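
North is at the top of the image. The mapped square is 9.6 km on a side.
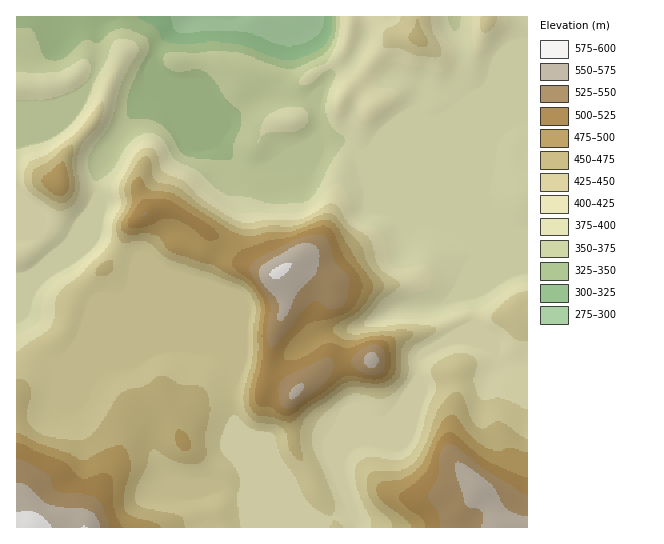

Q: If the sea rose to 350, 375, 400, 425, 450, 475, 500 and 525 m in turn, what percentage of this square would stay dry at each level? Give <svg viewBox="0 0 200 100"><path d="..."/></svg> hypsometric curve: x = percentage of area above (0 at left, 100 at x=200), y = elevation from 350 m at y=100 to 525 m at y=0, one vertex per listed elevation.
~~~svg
<svg viewBox="0 0 200 100"><path d="M186 100l-18-14-44-15-30-14-42-14-16-14-12-15-10-14"/></svg>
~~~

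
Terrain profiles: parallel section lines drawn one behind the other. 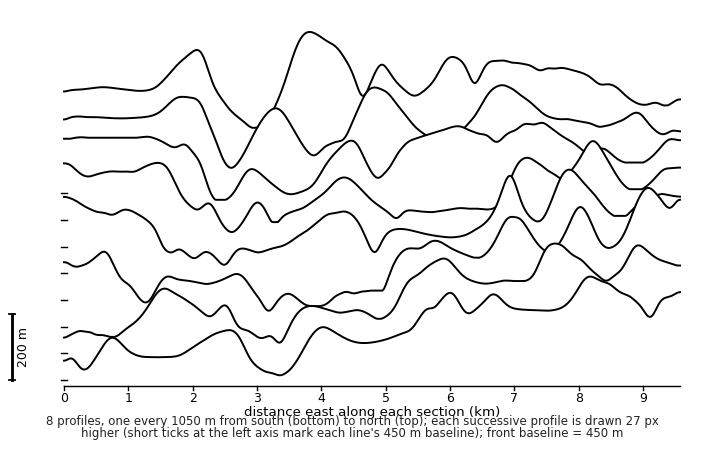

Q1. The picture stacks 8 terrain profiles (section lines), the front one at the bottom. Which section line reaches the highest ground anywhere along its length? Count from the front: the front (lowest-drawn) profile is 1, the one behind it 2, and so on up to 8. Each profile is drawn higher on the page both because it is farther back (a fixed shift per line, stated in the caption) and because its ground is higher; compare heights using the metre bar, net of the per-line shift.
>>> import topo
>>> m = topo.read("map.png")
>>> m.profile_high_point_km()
8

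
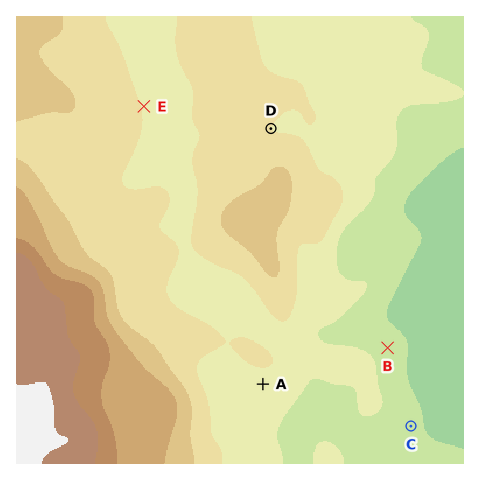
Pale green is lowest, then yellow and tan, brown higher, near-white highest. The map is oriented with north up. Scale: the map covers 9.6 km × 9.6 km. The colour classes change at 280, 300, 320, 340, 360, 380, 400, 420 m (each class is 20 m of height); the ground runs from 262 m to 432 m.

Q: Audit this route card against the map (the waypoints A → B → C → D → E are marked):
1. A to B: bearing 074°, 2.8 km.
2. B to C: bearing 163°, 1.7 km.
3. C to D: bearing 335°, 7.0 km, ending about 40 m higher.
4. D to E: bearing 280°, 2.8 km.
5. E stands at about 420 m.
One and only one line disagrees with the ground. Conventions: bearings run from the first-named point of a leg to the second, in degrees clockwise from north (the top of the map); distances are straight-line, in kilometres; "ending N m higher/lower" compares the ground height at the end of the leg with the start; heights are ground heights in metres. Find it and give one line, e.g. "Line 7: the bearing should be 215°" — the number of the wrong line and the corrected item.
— Line 5: the height should be about 320 m.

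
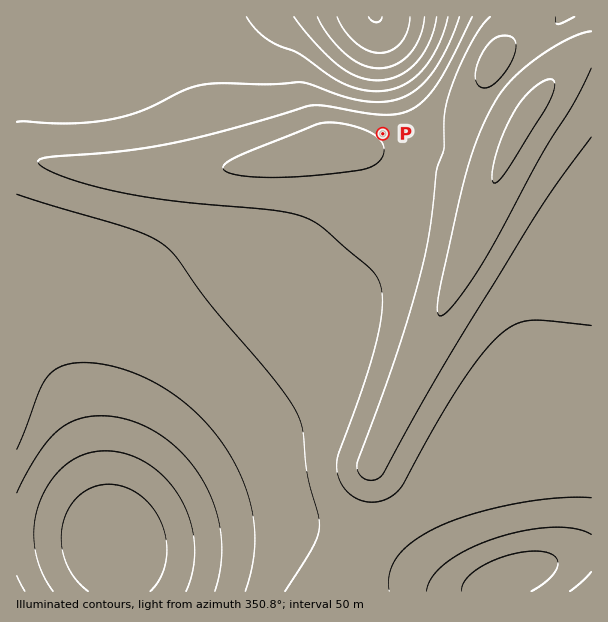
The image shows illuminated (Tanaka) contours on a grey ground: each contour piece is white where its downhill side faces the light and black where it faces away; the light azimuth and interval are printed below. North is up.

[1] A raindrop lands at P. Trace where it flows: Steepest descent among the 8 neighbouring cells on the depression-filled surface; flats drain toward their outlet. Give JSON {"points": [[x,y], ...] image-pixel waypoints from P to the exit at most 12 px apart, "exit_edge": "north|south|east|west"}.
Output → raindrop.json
{"points": [[383, 134], [384, 122], [384, 110], [384, 98], [384, 86], [384, 74], [384, 62], [384, 50], [384, 38], [381, 26], [377, 17]], "exit_edge": "north"}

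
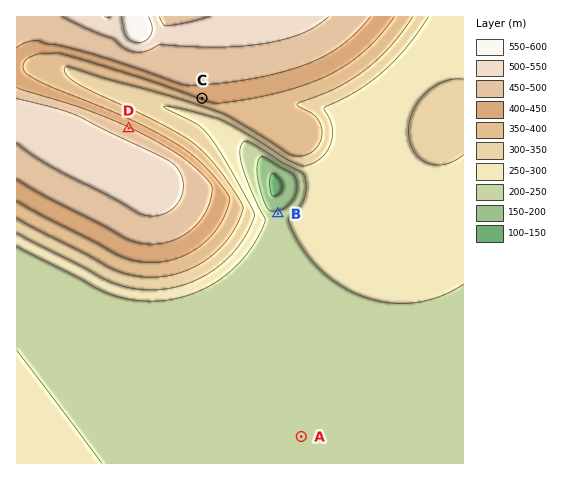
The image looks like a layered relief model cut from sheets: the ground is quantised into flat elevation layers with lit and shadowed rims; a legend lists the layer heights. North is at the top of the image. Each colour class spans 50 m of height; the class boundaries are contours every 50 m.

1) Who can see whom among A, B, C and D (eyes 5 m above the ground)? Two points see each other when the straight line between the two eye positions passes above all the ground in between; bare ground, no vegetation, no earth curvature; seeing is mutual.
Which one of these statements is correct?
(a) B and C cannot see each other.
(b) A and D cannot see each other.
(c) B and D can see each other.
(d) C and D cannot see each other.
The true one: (b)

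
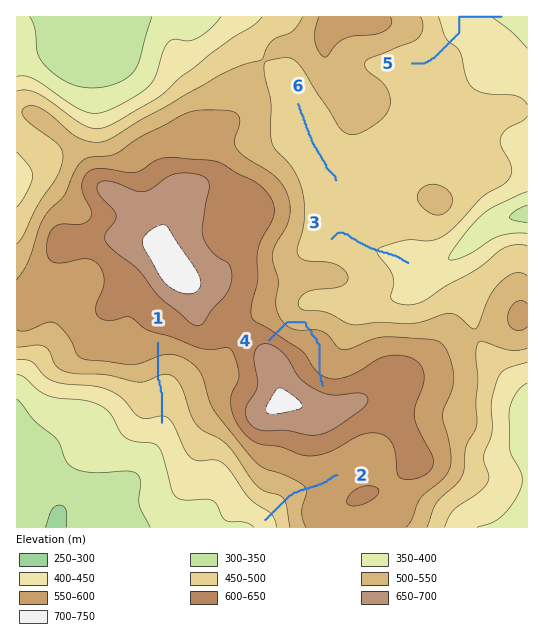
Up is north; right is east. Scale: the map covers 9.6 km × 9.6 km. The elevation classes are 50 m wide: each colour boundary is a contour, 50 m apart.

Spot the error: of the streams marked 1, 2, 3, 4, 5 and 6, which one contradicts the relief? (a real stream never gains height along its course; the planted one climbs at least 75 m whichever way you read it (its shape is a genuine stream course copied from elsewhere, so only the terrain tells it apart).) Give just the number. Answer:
4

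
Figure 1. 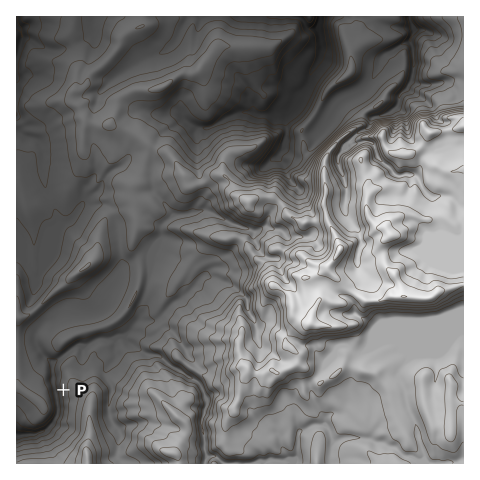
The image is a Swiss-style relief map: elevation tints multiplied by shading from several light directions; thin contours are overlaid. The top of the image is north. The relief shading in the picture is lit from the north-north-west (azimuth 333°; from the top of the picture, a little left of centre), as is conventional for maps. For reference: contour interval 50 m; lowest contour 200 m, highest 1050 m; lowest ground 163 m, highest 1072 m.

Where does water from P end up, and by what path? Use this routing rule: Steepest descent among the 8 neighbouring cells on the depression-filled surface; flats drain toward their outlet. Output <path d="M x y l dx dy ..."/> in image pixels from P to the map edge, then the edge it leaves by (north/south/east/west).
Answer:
<path d="M63 390l-8 0 0 5 2 7 0 12-4 9-8 8-3 0 0 1-7 2-13 0-1 1-4 0"/>
exit: west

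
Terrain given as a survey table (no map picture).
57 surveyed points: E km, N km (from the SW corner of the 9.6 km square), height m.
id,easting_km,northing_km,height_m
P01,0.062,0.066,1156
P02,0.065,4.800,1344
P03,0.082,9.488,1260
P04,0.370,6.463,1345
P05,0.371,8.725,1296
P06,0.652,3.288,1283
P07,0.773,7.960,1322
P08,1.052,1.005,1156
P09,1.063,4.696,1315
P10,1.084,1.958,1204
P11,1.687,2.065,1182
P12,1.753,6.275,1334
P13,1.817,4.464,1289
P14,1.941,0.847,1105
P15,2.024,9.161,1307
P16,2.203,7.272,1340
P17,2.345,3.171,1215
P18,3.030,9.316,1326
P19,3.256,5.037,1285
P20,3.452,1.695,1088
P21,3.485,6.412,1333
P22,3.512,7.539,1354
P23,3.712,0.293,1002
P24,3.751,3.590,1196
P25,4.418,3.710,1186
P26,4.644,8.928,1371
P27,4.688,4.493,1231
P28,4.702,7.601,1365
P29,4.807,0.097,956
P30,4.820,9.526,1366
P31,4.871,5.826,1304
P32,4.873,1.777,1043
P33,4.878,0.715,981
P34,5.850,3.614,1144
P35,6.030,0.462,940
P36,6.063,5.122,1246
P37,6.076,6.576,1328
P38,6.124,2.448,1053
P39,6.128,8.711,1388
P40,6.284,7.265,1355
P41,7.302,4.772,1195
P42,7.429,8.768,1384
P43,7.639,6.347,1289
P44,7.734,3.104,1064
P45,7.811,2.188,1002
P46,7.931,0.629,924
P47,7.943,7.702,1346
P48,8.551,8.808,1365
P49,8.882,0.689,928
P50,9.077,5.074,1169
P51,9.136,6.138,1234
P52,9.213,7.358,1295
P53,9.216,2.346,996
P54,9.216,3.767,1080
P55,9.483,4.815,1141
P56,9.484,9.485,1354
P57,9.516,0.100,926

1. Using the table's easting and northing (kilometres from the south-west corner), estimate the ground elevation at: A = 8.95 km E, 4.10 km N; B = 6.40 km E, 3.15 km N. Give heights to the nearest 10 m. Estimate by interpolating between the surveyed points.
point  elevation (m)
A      1110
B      1100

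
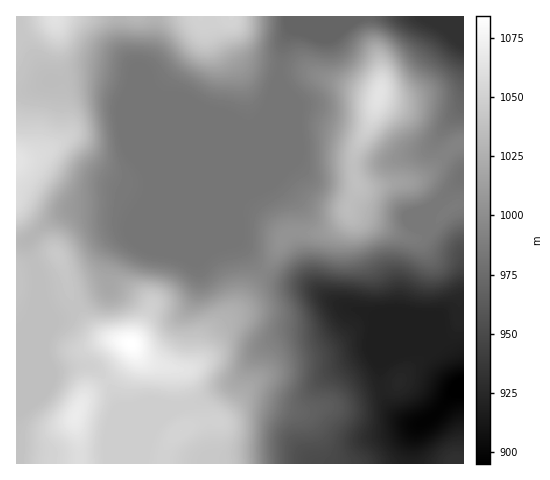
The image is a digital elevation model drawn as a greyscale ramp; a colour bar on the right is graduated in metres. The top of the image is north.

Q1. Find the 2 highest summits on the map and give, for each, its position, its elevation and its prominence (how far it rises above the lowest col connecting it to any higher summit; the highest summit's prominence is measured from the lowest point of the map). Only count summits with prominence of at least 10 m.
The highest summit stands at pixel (131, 343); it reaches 1084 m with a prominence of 189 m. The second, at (76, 416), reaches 1070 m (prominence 17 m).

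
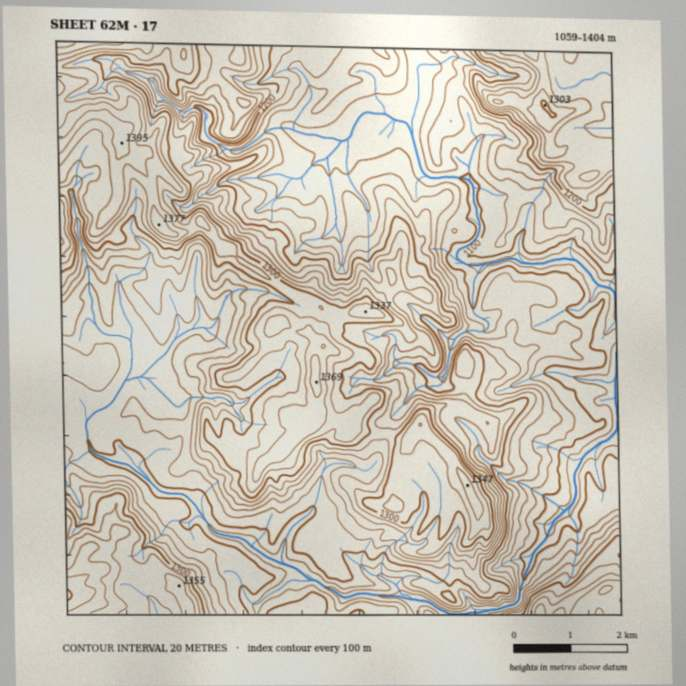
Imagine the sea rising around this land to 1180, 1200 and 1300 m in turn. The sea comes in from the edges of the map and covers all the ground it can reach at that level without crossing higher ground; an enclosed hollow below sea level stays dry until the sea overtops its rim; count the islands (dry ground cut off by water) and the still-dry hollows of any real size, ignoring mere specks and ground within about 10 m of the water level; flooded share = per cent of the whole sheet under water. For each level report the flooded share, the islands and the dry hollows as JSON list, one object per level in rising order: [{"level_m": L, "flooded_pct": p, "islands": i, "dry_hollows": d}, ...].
[{"level_m": 1180, "flooded_pct": 33, "islands": 0, "dry_hollows": 0}, {"level_m": 1200, "flooded_pct": 39, "islands": 0, "dry_hollows": 0}, {"level_m": 1300, "flooded_pct": 80, "islands": 1, "dry_hollows": 0}]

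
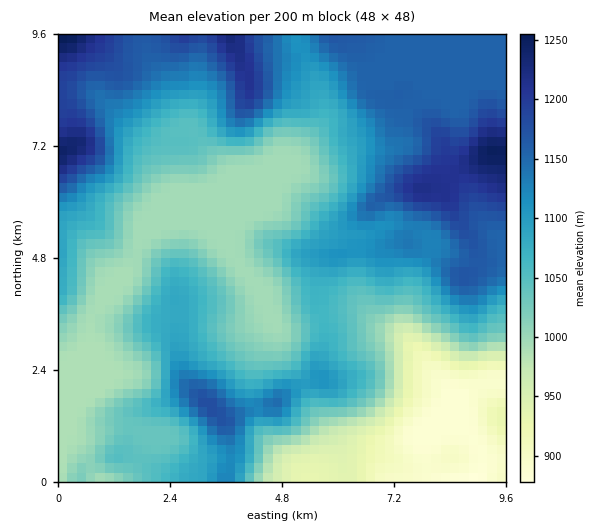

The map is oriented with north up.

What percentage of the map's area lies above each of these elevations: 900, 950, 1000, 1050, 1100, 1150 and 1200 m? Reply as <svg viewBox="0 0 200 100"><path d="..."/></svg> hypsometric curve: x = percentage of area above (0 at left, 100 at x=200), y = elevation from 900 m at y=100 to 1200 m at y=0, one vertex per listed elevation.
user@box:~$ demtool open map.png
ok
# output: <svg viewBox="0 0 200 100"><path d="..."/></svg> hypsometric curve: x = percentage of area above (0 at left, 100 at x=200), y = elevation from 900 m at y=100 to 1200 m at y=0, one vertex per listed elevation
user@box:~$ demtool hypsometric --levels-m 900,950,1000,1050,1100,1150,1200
<svg viewBox="0 0 200 100"><path d="M191 100l-10-17-29-16-40-17-39-17-28-16-36-17"/></svg>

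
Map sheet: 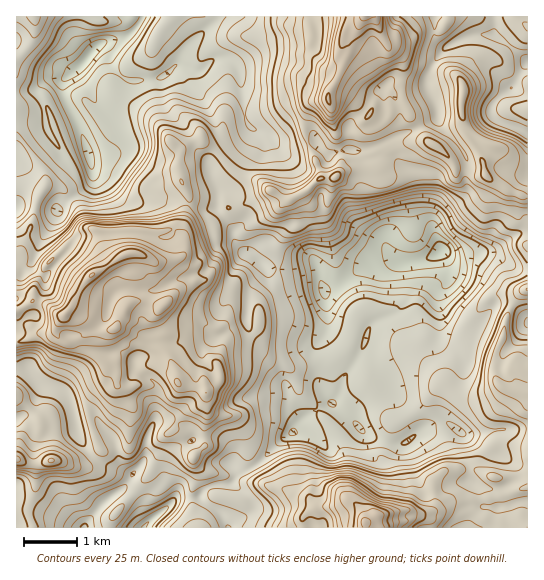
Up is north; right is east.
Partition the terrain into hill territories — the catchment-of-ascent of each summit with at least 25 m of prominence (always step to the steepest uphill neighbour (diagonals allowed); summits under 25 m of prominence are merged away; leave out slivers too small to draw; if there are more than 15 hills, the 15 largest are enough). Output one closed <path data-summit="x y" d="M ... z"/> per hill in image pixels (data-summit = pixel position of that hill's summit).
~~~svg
<path data-summit="365 17" d="M494 16l-415 0-2 22 13 14 11-7 7 8 1 8 6 9 10 9 9 2 24-2 8-4 9-10 7 0 11 6 8 0 14-12 11 0 5 2 8 10 6 48 6 9 15 5 13 15 18 0 18-7 12 14 3 0 15-6 20 2 13-4 21-12 14-4 21-11 3-3 0-8-10-22 0-8 8-18 14-16 16-8 9-2 19 1 2-6z"/><path data-summit="91 275" d="M93 171l-1 11-36 28 0 5-4 8-7 9-16 0-8-5-5-8 0 150 13 2 7 10 7 4 21 5 7 12 10 40 10 13 8 8 33 12-9 14 8 3 9 9 3 10 6 10 14-10 10-12-9-16 3-22 7-12 19-10-1-8-5-4-17-7-15 2 0-25 2-10-7-8-14-10-2-9-11-7-25 0-13 15-14 10 20-20 2-5-1-18 13-17 4-16 9-11 32 0-7 24 1 15 10 13 21 1 14-5 28-2 25-12 5-4 2-27 6-9 10-11 0-5-12-13-10-4-7-7-4-16-17-21-12 0-32-11-13 0-27 6-6-3-20-21-10-4z"/><path data-summit="335 177" d="M253 128l-12 13-26 18-6 6 0 4 6 12 20 14 6 20 0 10-8 9 3 11 30 23 27 1 21-5 5 5 6 23 16-8 26-19 8 0 14-5 12 3 18-2 12-4 9-6-5-18-12-23 0-35-2-3-18-5-13-8-23 0-9-8-5-2-8 0-18 6-12-14-18 7-18 0-13-15z"/><path data-summit="365 522" d="M443 421l-22 10-19 13-8 0-23-7-17-14-5 0-14 12-14 4-7 0-11-6-10-1-15 11-23 22-8 4-11 0 1 2-5 12 17 15 4 9-7 9-15 5-3 6 299 1 0-27-6 0-22 7-16-2-4-19-10-6 0-24-5-22-10-8z"/><path data-summit="178 383" d="M246 321l-4 4-25 12-28 2-14 5-22-1-6 10-12 8 1 8 14 10 7 8-2 10 0 25 15-2 17 7 5 4 2 9 4-3 24 2 10 10 0 16 7 4 8 0 8-4 23-22 12-8 13-16 20-14 8-2-10-14 3-10 0-13-5-17 0-9-5 4-8 1-40 0-14-11z"/><path data-summit="463 91" d="M491 35l-22 1-20 9-14 16-8 18 0 8 9 18 1 12 4 9 18 19 9 17-3 13 0 20-26 21-6 7 0 7 7 20 13 6 40-5 18-14 17-6 0-97-13-7-18-7-6-6 2-11 20-17 15-25-21-17z"/><path data-summit="182 182" d="M101 45l-3 0-13 16-22 21 2 19 15 26 13 46 12 6 20 21 6 3 27-6 13 0 32 11 12 0 4-11 0-11-14-28-8-8-9-20-23-23-4-10 0-19-26 3-10-2-10-9-6-9-1-8z"/><path data-summit="502 387" d="M506 303l-9 1-9 9-15 21-10 6-9 1-8-2-5-5-2-8 1 15 24 22-3 12-17 19-5 17 4 10 22 14 9 0 23-6 31 0 0-108-13-14z"/><path data-summit="51 461" d="M75 425l-21 3-7 5-14-2 3 6-3 12 0 22-6 9-11 6 1 35 8-6 13-2 16 4 21 11 8 0 16-21 8-8 14-8 10-12 0-4-24-8-13-8-13-17z"/><path data-summit="527 290" d="M442 251l6 16 0 14-8 10-1 16 1 24 6 8 11 2 14-5 17-23 11-10 7 0 9 4 13 12-1-50-12-1-16-11-10-4-14-1-12 4-10 0z"/><path data-summit="434 145" d="M438 117l-25 14-19 6-12 8-23 6 8 8 23 0 13 8 18 6 2 37 10 19 2-8 30-26 0-20 3-6 0-7-4-9-23-27z"/><path data-summit="34 17" d="M78 16l-62 1 1 75 17-3 15-10 14 0 22-18 6-8-14-15z"/><path data-summit="494 477" d="M527 429l-28 0 1 20-3 7-11-5-16-14-6-2 5 22 0 24 10 6 4 20 16 1 29-7z"/><path data-summit="194 457" d="M218 437l-20 0-20 10-7 6-6 13-1 17 10 17 4-3 19 0 14-12 20-1 2-2 4-12-5-5 0-16-6-8z"/><path data-summit="115 329" d="M137 289l-16 0-9 8-7 21-13 17 1 18-10 15 15-15 21-1 16 8 13-9 5-9-9-12-1-15 8-24z"/>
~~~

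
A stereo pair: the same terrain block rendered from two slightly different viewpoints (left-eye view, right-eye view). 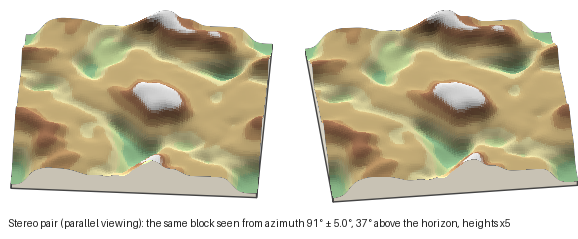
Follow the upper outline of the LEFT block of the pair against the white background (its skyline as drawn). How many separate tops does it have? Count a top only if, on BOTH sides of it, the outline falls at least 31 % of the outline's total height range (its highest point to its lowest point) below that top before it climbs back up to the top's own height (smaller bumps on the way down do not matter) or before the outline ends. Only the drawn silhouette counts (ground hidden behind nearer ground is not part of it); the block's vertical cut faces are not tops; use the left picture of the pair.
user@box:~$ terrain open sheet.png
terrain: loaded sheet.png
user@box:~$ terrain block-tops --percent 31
0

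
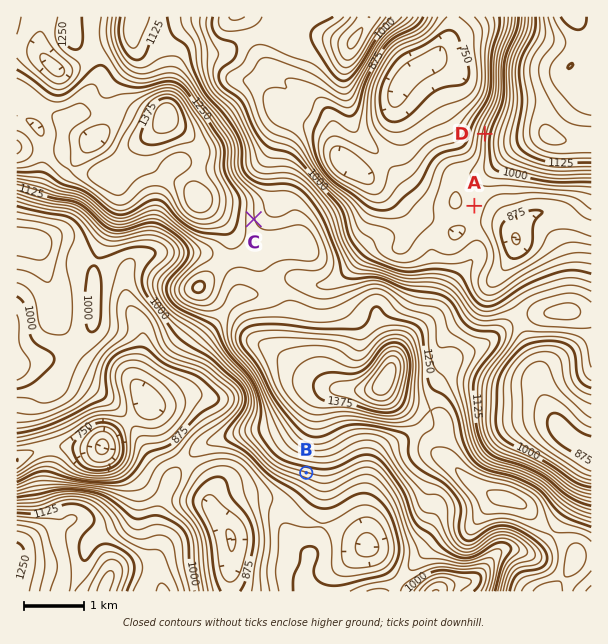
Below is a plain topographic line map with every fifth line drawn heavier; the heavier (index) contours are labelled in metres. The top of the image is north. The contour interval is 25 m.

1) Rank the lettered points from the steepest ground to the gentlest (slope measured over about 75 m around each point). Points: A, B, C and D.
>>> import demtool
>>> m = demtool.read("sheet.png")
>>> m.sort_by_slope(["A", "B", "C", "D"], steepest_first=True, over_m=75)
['D', 'B', 'C', 'A']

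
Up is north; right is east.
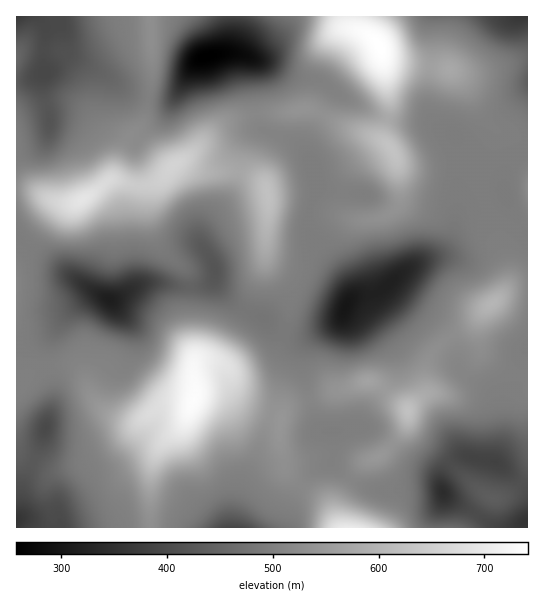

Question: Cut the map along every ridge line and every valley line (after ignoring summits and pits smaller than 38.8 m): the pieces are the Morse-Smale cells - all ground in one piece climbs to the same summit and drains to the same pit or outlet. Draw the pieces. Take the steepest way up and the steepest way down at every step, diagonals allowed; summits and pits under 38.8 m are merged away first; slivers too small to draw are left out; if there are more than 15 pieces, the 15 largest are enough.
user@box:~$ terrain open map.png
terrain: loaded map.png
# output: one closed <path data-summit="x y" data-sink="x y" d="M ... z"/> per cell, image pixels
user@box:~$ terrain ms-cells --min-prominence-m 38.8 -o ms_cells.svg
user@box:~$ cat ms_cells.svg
<path data-summit="194 399" data-sink="110 299" d="M27 247l-11 11 1 134 6-5 4-10 4-4 14-5 25-3 10 6 12 26 13 14 22 10 11 0 23-14 26 0 6-4 3-12-3-25 4-3 18-2 16 8 12 0 28-12 12-19 0-6-9-4-12-11-17-6-12-8-13-13-6-11-4 4-11 4-20 0-18-4-19 1-25 15-7 1-20-11-36-26z"/><path data-summit="391 149" data-sink="346 306" d="M321 113l-14 28 0 12 9 26 0 12-8 24 0 15 13 21 24 28 6 11 0 9 22-4 10-6 30-24 25-12 10-10 5-12 7-29-3-16 0-44-4-9-23-10-31-2-12-2-4 16 2 8-8-6-35-12z"/><path data-summit="194 399" data-sink="17 521" d="M70 365l-25 3-14 5-4 4-4 10-7 6 0 134 134 1 1-57 2-12 10-17 18-16 10-20-30 1-23 14-11 0-8-2-14-8-10-10-15-30z"/><path data-summit="82 199" data-sink="110 299" d="M185 161l-6 0-6 4-12 15-8 4-19 1-16-5-8 0-33 23-18 2-10 10-22 31 27 17 36 26 20 11 9-3 19-12 11-2 12 0 18 4 20 0 11-4 5-5 0-11-15-25 0-7 5-12 26-29 8-21-6-2-28 0z"/><path data-summit="379 46" data-sink="206 57" d="M350 16l-199 0 1 63-4 19 17 2 8-3 10-12 9-18 10-10 17-4 19 0 9 3 5 6 0 25 5 26 25 0 17-4 12 0 10 4 13-22 33 20 20 8 2-21-9-52-6-7-19-10-4-6z"/><path data-summit="407 411" data-sink="443 493" d="M450 337l-7 4-12 14-6 16 0 22-16 16-31-25-7-3-6 0-20 8-11 2-25 10 11 28 2 2 11 0-1 32 11 12 20 12 16 4 43-4 12 0 8 4 1-16 14-16 10-3 14 4 14 1 5-16 0-23-5-24-6-7-20-12-9-9-3-17z"/><path data-summit="194 399" data-sink="233 527" d="M223 385l-14 0-10 3-3 3-3 11-12 24-14 11-10 13-6 21 0 57 130 0 2-2 5-19 13-21-14-13-3-6-5-29 2-19-39-16z"/><path data-summit="82 199" data-sink="17 17" d="M65 53l-6 0-7 6-7 14-29 9 0 105 18 4 25 12 18 0 20-12 16-14 6-19 9-20 15-15 5-25-18-5-25-18z"/><path data-summit="379 46" data-sink="522 17" d="M527 16l-176 0 0 7 4 6 11 4 11 8 3 5 1 8 6 6 18 4 41 4 9 5 13 16 15 28 12 12 16 7 6 6 10 25z"/><path data-summit="407 411" data-sink="346 306" d="M389 284l-12 9-26 6-7 11-1 7-8 7-20 12-8 9-4 8 0 20 7 27 55-19 6 0 7 3 31 25 16-16 0-22 3-10 5-10 16-16-14-15-24-16z"/><path data-summit="267 194" data-sink="346 306" d="M261 129l-6 2-7 7-7 16-2 17 23 10 5 6 1 34-3 37 4 11 14 14 6 12 0 22-4 16 17 3 35-13 4-5 10-20 0-8-11-19-19-20-13-21 0-15 8-24 0-12-8-24-13-12z"/><path data-summit="493 303" data-sink="346 306" d="M505 195l-23 12-19 4-4 4-7 20-10 16-29 14-24 18 22 21 24 16 15 17 20-12 36-34 8-4 14-2 0-51-15-20z"/><path data-summit="379 46" data-sink="346 306" d="M383 56l0 6 6 36-1 20 11 3 31 2 23 10 3 5 3 9-2 39 3 16-5 21 8-12 19-4 23-12 8 19 14 19 1-66-11-25-6-6-16-7-12-12-18-32-15-16-53-6-10-3z"/><path data-summit="82 199" data-sink="206 57" d="M238 53l-19 0-17 4-10 10-9 18-10 12-8 3-16-1-6 24-15 15-9 20-4 16-4 5 23 6 19-1 8-4 12-15 14-8 31-30 20-10 17-2-3-28 0-25-5-6z"/><path data-summit="379 46" data-sink="17 17" d="M150 16l-133 0-1 65 11-1 18-7 7-14 7-6 6 0 40 22 25 18 17 4 5-18z"/>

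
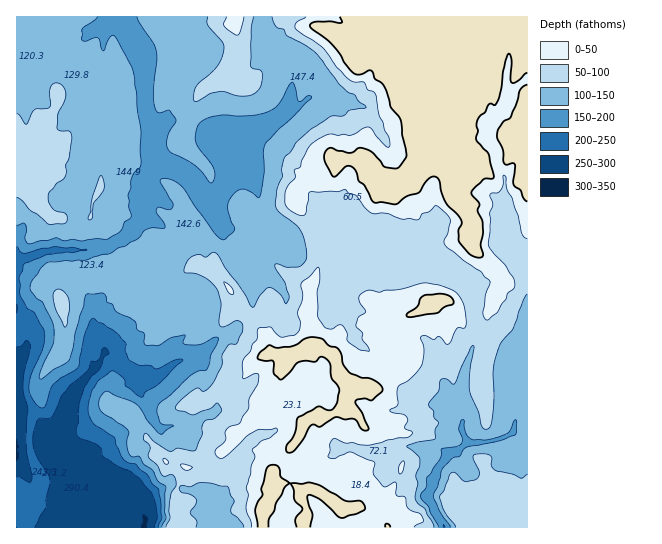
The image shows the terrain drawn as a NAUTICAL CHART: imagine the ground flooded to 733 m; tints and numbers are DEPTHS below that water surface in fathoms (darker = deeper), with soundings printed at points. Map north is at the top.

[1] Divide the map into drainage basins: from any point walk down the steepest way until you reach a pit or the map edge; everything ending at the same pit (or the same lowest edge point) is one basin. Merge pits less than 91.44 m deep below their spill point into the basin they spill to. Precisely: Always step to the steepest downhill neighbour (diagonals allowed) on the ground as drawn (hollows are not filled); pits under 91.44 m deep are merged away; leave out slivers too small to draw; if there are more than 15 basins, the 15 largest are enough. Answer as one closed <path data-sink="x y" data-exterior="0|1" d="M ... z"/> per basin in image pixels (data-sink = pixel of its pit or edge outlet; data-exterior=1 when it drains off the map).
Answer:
<path data-sink="17 457" data-exterior="1" d="M527 16l-510 0-1 470 8 5 9 14 6-8 4-18-12-25-2-23 3-13 8-12-3-16 2-8 8-15 13-14 4-10 1-22-6-27 1-11 9-7 26-3 23-8 13 4 6 6 8 17 18-1 5 6 3 9-2 5-26 39-13 9-22 24-1 12 6 10 14 4 8 6 12 23 20 25 14 1 4 3-9 24 0 10 3 6-5 21 213 0-5-8-25-14 7-13-3-23-13-17-3-38-4-8 10-22 20 0 11 3 19-12 10-11 1-14-19-20-2-7-1 1-17-4-14 4-9 7-11 1-6 12 0 10-15-10-7 0 1-19-4-11 3-12-2-16 8-14 3-24-7-20-17-26-1-9 2-7 12-7 14 0 7-3 5-6 0-9 10-3 18 4 16 21 11 5 20-8 19-22 15 11 7 14 14-8 8-9 9 0 15 14 21 0 9-5z"/><path data-sink="445 527" data-exterior="1" d="M429 159l-19 22-19 8-12-5-16-21-13-4-15 2 0 10-5 6-7 3-14 0-12 7-2 7 1 9 17 26 7 20-3 24-8 14 2 16-3 12 4 11-1 19 7 0 15 10 0-10 6-12 11-1 9-7 14-4 17 4 1-1 2 7 19 20-1 14-10 11-19 12-11-3-20 0-7 14-3 11 4 5 2 32 4 11 10 12 0 11 3 8-6 18 24 13 7 8 138 0 1-351-3-1-7 5-21 0-15-14-9 0-8 9-14 8-7-14z"/><path data-sink="143 527" data-exterior="1" d="M118 265l-23 8-26 3-9 7-1 11 6 27-1 22-4 10-13 14-8 15-2 8 3 16-8 12-3 13 2 23 10 21 2 8-9 22-11-14-4-4-3 0 1 41 156 0 3-7 3-14-3-6 0-10 9-24-4-3-14-1-20-25-12-23-8-6-14-4-6-10 1-12 22-24 13-9 26-39 2-5-3-9-5-6-18 1-8-17-6-6z"/>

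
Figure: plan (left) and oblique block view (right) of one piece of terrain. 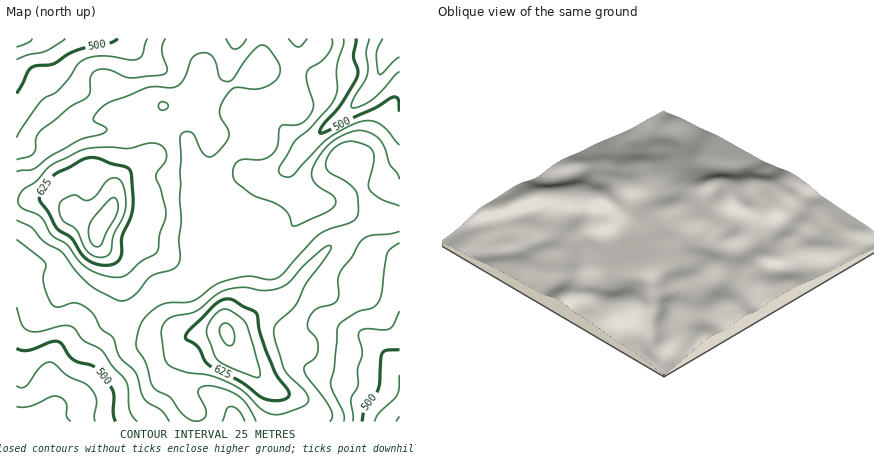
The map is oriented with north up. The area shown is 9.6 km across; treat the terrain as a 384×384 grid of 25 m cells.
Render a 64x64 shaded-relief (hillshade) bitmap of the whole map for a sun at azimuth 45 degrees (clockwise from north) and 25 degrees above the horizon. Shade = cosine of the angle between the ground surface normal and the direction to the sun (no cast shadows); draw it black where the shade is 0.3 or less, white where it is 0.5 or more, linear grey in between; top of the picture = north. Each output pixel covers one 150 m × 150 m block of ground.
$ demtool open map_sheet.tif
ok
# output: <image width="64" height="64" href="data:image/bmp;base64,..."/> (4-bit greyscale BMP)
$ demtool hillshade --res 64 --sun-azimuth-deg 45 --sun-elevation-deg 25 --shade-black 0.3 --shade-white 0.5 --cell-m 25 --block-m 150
<image width="64" height="64" href="data:image/bmp;base64,Qk12CAAAAAAAAHYAAAAoAAAAQAAAAEAAAAABAAQAAAAAAAAIAAATCwAAEwsAABAAAAAAAAAAAAAAABEREQAiIiIAMzMzAERERABVVVUAZmZmAHd3dwCIiIgAmZmZAKqqqgC7u7sAzMzMAN3d3QDu7u4A////AHiImZmId3d2ZmZmZlVVZ4q8unUzRWd4d3eJve/ty6qZd4iZmYiHd3ZmZmZmVUVom8y5dDI0Vnd3eJrO/+26qZlneJmYiIh3dmZmZmVUVXm8zKhjESRWZ3iJvf/+26mZmWeImYiId3ZmZmZVVVVXm8y6hkEAJFZ4mrzf/+26mZmZeImZiHd2ZmZmVVVVVXisy5hkEAAleJvN7v/+y6qqqqqImpmHZmZVVmVVREVniaqYdTEAAUebzv///ty6qru7u4mqmXZlVVVVVURERWeIiHZCEAAUeb3///7cu6q7u7u8iaqYdlVWZVVERERWeId2VDEAAkab7//+3Lu7u7u7vMyJmZhlVWZmVERERFZ4d3ZUIQEkeb3//9y6qru7u7u8u4iZl2VVZmZUM0RVZnd3dlQhI1eazv/typmqu7uqu8upeIiHZVZnZUQ0RVZnd3d3ZDNFeazv/+y6mavLuqu8uph3iIdlVmZlREVWd3dmZ3dkNFeKve/+3Kmau8u6u8y5d2d3d2ZmZlVVVnd3d2Znh1Q0aJvO/+3Lqpq8y7u8y5dmZnd3ZmZmVVZneId2ZniHVDRprN7/7cuqqrzMu8y5dnd3d3dmZmZmZnd4h3d3iYdlRXq97/7cuqqrvMy7upd3iHd3d2ZmZmZ3d4iIh3iZmXZnm97v7buqqqu8u6qYd3iZd3d3d2ZmZ3d3iIiIiau6l3is7/7bqpqqq7qpmYd3iZp3d3d3d3d3d3iImZmavMuoib7//cqZmZqqqYiIh3eJqnd3d4iHd2Z3eImZmqvNzKmaz//supmZmqmYiJmIiJqqd3d4iIh3Zmd4iZqqvM3LqZre/ty6qZqqqYiJmZiJqqp3d3iIiHZmZ3iJmqq7zLuqq87ty7u7qqqpmZqqmZmrund3eImIdmZmd4maqqqqqqqrzd3MzMy7uqqZqqqpmru7d3eImYdlVWZniZqpmZmZmavN3d3d3Lqqqqqrqpmau7t3eIiZhlVVVmeJmZmIiZmZq8zd3u7cqZqqqqqqmZq7u3eIiZh1QzRFZ4mZiHiJmZmrvMzd3cuZmZqqqqqZq7u7d4iZh1QiIjVomZiHeJmqqqq7vMzMupiZmaqqqZqru7p4iIh1QgABNYmqmIiJqqqqqquru7qpmZmZqqqZqru7qnd3dlQgAAJYq7qZiZq7uqqqqqqqqpmZmZmqqZqru7qqZmZUQhAAFIvNy6mau8y7qqqqqZmZmZmZmZqqqquqqZlVVUMiEAA3re3Lqaq8zLqqqqqZmZmZmZmZmqqqqpmIiFVVQiEQEli93cqpqrvLuqqZqZmZmZmZmZmqu7uph2ZnVmVCESI0aLzMuqmqu7u7qZmZmZmZmZmZmavMy6mGZWZWZTESNFZ4q7u7qZqrvLupmZmZmZmZmZmaq7y7qYZmd1VUIRNWeImavMuqmqvMy6mZqqqZmZmZqqqru7qYd3iZVUMhNXmZmZrN3LqavM3LqZqqqpmZmZqqqqqqqYd4mrxVRDNXmqqpms7tyqq83cuqqqqqmZmaqqqqqZmYd4m93mZlVXmqu6mazv7Kqrzdy6qqqqqZmqqqqqmZmIdnm93uiId3iaq6qZnP/suqvMy7qpqqqqqqqru6mYiHdmis3d2ZmYiaqqqpic/+y6u8zLqpmZmqqqu7u7mIh3ZVaLzczKqpiJqqqqmaz/7Lq7zMupmZmqqqu8zLqHd2ZVVpvMu7u7mImqqqqqve7bqrvMy6mImaqqq7zMuYdmVURXm8u7vMupmrqqq6vN7cuqqru7qIiaqqqqq7uph2ZVVWiby7u9zKmru6q7vM3dy6mau7uYeJqqmZmaq6mYdlVniavMu83LqqvLu7zN3dy6qZq8ypd4mqmYiImqqqmHZniavMzMy7qZq7u7zd3dzLqqvM3Kh3iamYh4iaq7qYd3mrvN3d3ZmImqu7zd7tzLu7vN3cqHeJmZiIiaq7uqmImrzN3u7uiHiJmaq83dzLu7vM3cuYd4mqmZmaq7uqmZmrzd3u/+6IiJmZmaq7u7qqq7vMuph4mqqqqqu7qpiZqrzd3u//7YiJmZiImZmZmaqqqqqpiIiru7u7u7qYiImrvM3e7/7diJmamYiZmIiImZmZmYiIiavMy7uqqph4mqq7zN7u7d2ImaqpmZmYiIiZiIiIiIiZq8y7uqqpiIiaqau83d3czIiZqqmaqqmJmZmId4iIiJmru7qqmZmIiaqpmrzMzMu7iImaqqq6qZqqqZiImpmZqqq6qZmZmIiaq6qqu8zLurqIiZqpmqqZmqqqmZm7uqqqqqqYiIiIiJq7u7u7y7qqqoiJmqmZmYiZq7qqq93KqqqqqZh3d4iJmru7u7u7qpmqmIiaqZmYeImru7vN7cqaqrupmHd3iJmru7u7u7uqmZmIiaqpmYd4mrzMzN7cqZmqu6qYd3iJmqu7u7u7u7upmYiJq6qYh4mrzdzN3MqYiJq7uph3iaqru6qru7vMzKmZmZq7qpiImrzd3My6mHd4mry6mIiau7u6qaq7zM3tuZmavMupmZq8zd3Muph2Z3irzMupiau8zLqZmrvM3u7KmbvNy6qqq83d3cuphmZ3iavMy6mZu8zMuoiJu8ze7tuqzMzLqqu83d3cuph2Z4maq8zMuZmrzMy5iIq7zM3dy6u7y6qqu7zMzLupiHd4mqq7vMy5iavMzLqImszMzMy7q7u6qaq7u8zLqpiId3iaq7u8zLqIq8zcuoibzdzMy7u8"/>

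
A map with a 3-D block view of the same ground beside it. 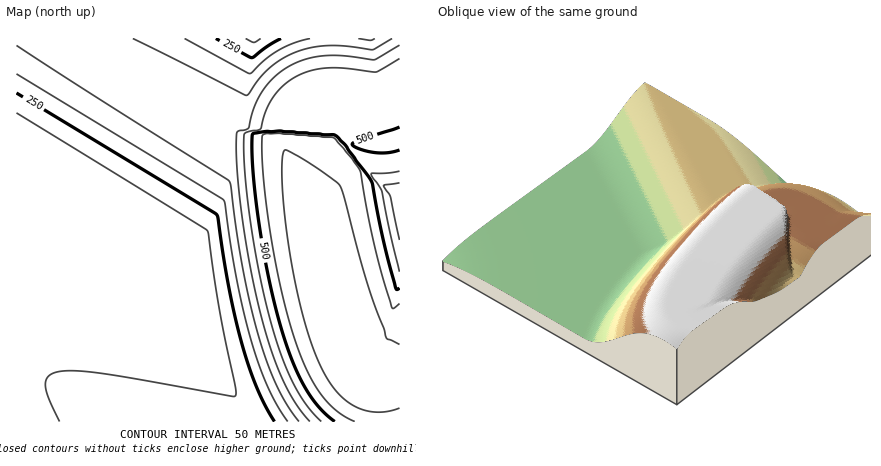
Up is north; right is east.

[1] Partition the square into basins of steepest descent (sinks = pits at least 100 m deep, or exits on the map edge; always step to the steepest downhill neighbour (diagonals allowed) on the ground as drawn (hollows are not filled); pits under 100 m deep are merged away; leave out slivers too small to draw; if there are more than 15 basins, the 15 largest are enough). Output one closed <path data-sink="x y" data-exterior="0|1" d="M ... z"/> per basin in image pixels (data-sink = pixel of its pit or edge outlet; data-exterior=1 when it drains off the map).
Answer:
<path data-sink="16 148" data-exterior="1" d="M30 38l-14 0 0 384 384 0 0-26-24 3-18-6-18-19-13-24-13-38-12-46-10-54-7-58-57 0-190-109z"/><path data-sink="254 38" data-exterior="1" d="M400 38l-368 0-1 2 197 114 56 0 10 58 40-58 14-10 38 3 14-3z"/><path data-sink="400 192" data-exterior="1" d="M400 144l-14 3-38-3-14 10-41 58 6 40 11 46 20 58 10 18 10 12 8 7 18 6 14-1 10-4z"/>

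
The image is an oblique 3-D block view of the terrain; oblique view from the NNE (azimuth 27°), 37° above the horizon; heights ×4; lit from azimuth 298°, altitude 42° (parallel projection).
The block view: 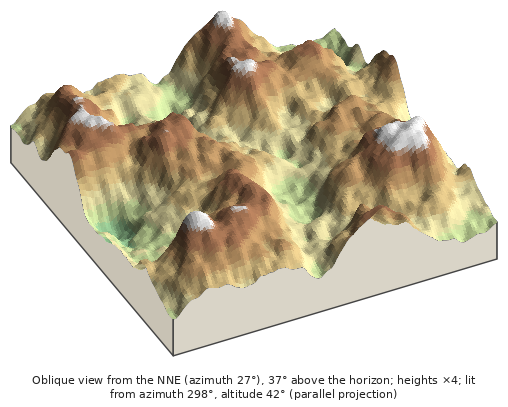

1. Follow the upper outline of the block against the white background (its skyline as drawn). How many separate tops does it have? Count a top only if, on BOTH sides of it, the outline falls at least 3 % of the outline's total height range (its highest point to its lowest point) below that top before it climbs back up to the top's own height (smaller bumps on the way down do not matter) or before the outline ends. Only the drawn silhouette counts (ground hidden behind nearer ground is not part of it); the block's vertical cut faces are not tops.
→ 5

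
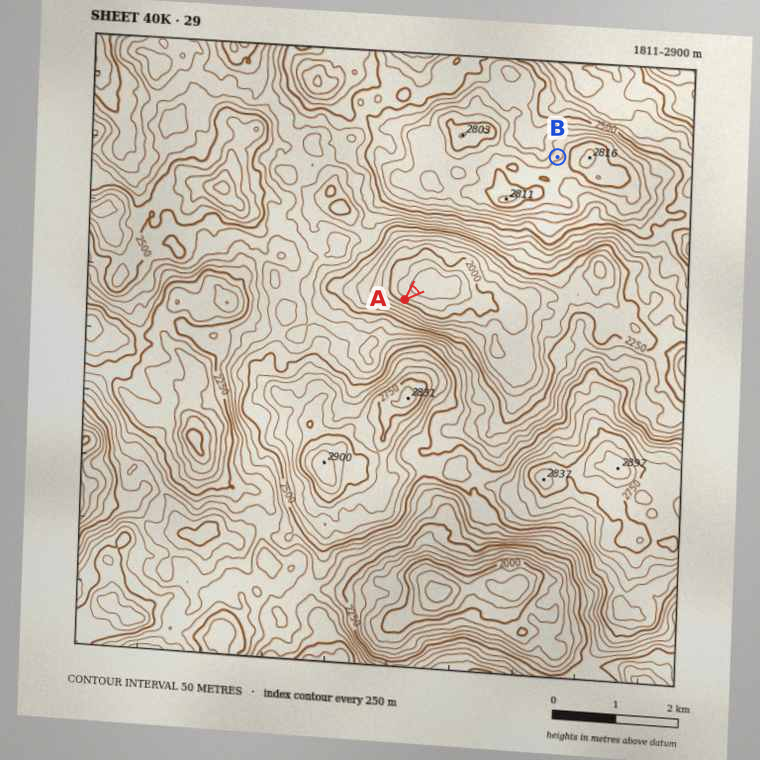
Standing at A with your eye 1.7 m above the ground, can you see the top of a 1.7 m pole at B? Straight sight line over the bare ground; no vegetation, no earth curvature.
no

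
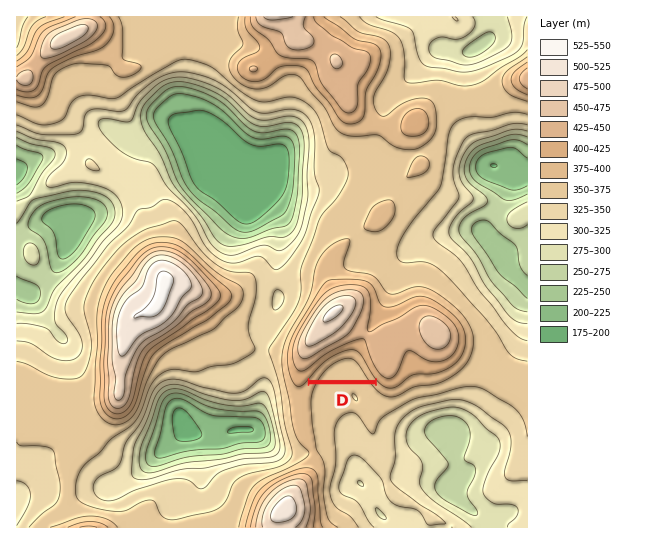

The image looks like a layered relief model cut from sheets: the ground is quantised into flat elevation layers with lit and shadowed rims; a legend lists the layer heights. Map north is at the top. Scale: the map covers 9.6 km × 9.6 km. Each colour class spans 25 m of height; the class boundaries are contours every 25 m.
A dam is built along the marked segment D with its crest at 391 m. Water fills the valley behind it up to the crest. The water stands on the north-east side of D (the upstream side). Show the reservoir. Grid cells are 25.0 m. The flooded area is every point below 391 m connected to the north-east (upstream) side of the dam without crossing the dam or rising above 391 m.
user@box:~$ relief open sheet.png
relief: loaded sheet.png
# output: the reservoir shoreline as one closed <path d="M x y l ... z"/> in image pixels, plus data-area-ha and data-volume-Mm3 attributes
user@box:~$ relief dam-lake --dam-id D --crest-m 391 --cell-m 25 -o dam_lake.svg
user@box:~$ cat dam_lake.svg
<path d="M351 352l-12 3-13 8-14 16 61 1-1-3-5-7-6-11-6-6-4-1z" data-area-ha="39" data-volume-Mm3="8.27"/>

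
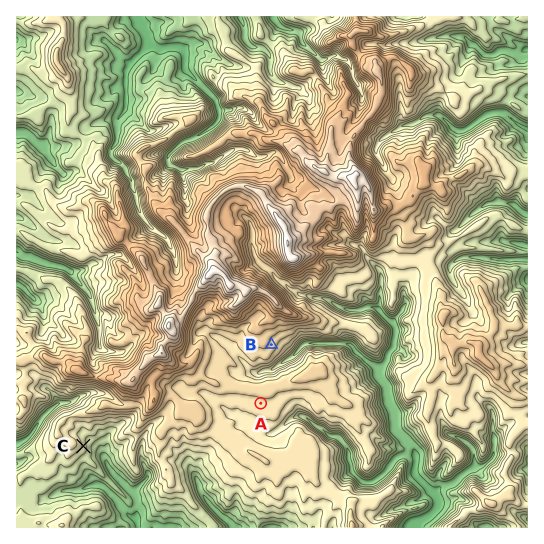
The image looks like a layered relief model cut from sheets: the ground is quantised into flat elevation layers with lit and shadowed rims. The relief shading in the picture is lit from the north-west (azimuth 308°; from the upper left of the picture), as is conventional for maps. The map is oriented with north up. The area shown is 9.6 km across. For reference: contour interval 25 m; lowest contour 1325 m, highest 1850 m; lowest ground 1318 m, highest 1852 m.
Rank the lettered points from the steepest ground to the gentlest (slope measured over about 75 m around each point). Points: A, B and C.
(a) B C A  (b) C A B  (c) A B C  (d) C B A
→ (d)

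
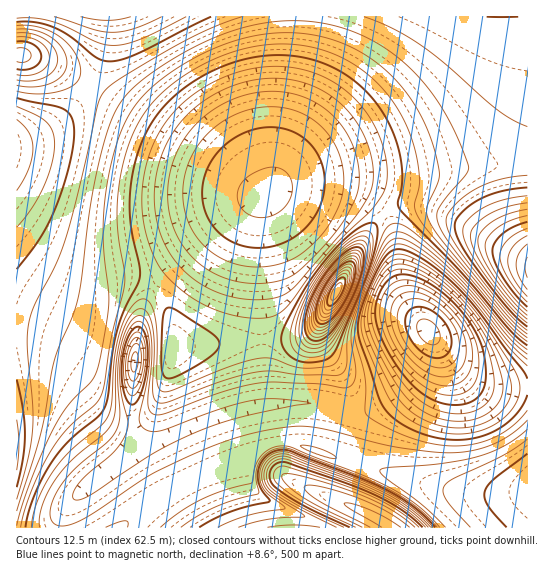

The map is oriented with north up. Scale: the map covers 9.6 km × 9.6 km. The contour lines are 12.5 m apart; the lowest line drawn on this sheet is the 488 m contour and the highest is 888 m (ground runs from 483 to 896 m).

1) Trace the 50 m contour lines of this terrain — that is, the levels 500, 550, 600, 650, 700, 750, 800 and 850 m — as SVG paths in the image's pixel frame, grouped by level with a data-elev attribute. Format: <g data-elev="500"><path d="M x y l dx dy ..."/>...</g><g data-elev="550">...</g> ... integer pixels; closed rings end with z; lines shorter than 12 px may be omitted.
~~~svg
<g data-elev="500"><path d="M435 358l-8-2-6-5-7-7-5-9-3-9-1-8 3-7 5-3 9-1 9 3 11 9 7 10 3 12-2 9-6 7z"/></g><g data-elev="550"><path d="M356 527l-43-20-25-14-13-12-2-6 2-5 6-4 5 0 74 25 33 16 26 20"/><path d="M450 395l-17-4-16-10-16-18-13-21-7-19-1-16 5-16 10-9 8-2 10 1 10 3 12 7 22 19 16 24 4 11 2 12 0 12-3 10-3 7-6 5-8 3z"/></g><g data-elev="600"><path d="M238 527l31-8 36-2-35-24-7-10-1-10 3-10 8-7 10-2 7 1 64 24 28 12 27 16 22 20"/><path d="M450 427l-13-2-14-6-11-6-10-10-15-23-20-45-3-17 5-20 13-27 5-7 7-4 11 0 16 6 18 12 18 16 15 17 13 19 16 27 8 20 3 10-2 10-4 9-8 8-9 7-12 5-14 2z"/><path d="M131 388l-2-3-3-7 0-17 4-17 3-4 4-3 3 2 2 6 1 18-5 20-3 4z"/></g><g data-elev="650"><path d="M160 527l21-16 21-12 24-9 25-7 4-16 5-10 10-8 12-3 11 2 72 28 24 11 29 19 22 21"/><path d="M527 420l-15 14-18 10-20 6-20 3-21-1-38-5-65-17-20-3-17 0-30 4-23 6-23 7-58 26-20 12-46 32-18 9-9 3-8 0-5-4-3-5 0-7 3-9 10-19 16-17 30-24 8-12 3-14-2-38 2-27 7-23 6-8 5-3 4 0 4 4 5 14 1 24-4 44 1 8 5 4 11 0 55-21 39-10 15-1 41 2 32 4 6-4 3-9-5-38 2-12 4-14 26-62 8-9 8-2 8 3 12 7 31 25 24 25 36 45 17 16"/><path d="M251 283l-18-3-19-7-16-10-13-14-9-16-6-19-2-20 2-20 5-19 10-17 12-15 16-13 17-10 20-6 20-3 20 2 16 5 13 7 14 10 10 12 8 15 6 15 2 17-1 15-5 14-13 23-18 22-21 21-10 7-10 4-15 3z"/></g><g data-elev="700"><path d="M21 527l4-17 6-19 19-39 19-25 28-24 6-13 9-55 13-50-1-14-6-40-1-28 5-36 11-33 14-24 20-21 27-20 32-15 20-6 20-3 20-1 20 2 19 5 18 7 17 11 15 12 12 13 11 15 8 16 7 17 6 33 0 11-5 19 5 13 10 15 41 45 37 45 20 18"/><path d="M305 357l10 0 10-3 6-6 7-10 20-44 11-29 4-23-1-7-3-4-6 0-8 3-17 15-20 24-15 25-10 23-3 17 4 12 4 4z"/><path d="M17 37l12 0 11 5 7 8 2 8-2 8-8 6-10 3-12 0"/></g><g data-elev="750"><path d="M17 487l6-29 2-24-2-25-6-29"/><path d="M314 341l8-2 9-7 10-13 10-18 8-20 4-16 0-12-4-6-9 2-12 9-14 17-11 19-6 16-2 15 2 10z"/><path d="M17 269l22-30 16-29 14-43 4-18 1-16-2-15-7-8-10-4-38-8"/><path d="M527 187l-26 4-22 8-10 7-8 8-5 5-1 7 5 16 15 24 32 42 20 19"/><path d="M17 22l18 0 19 5 17 10 26 21 6 3 8 0 12-2 15-6 73-36"/><path d="M487 17l31 0"/></g><g data-elev="800"><path d="M320 327l7-2 7-6 14-22 9-24 0-10-3-4-7 0-9 7-9 12-8 13-6 14-2 12 2 7z"/><path d="M527 216l-16 4-13 7-10 10-3 9 3 13 10 18 15 20 14 14"/></g><g data-elev="850"><path d="M323 313l4 1 6-3 10-14 7-18 0-5-3-4-4 1-5 4-10 12-5 15-1 7z"/><path d="M527 244l-8 10-3 11 3 12 8 13"/></g>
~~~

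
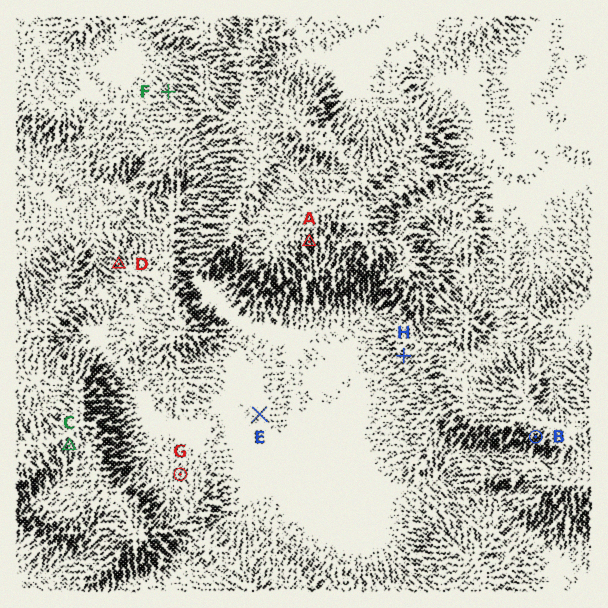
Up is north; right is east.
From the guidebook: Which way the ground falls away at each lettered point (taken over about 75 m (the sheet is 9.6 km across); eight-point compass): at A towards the S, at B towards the SW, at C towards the S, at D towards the NW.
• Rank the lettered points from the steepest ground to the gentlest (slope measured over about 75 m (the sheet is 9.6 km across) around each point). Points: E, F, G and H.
H F G E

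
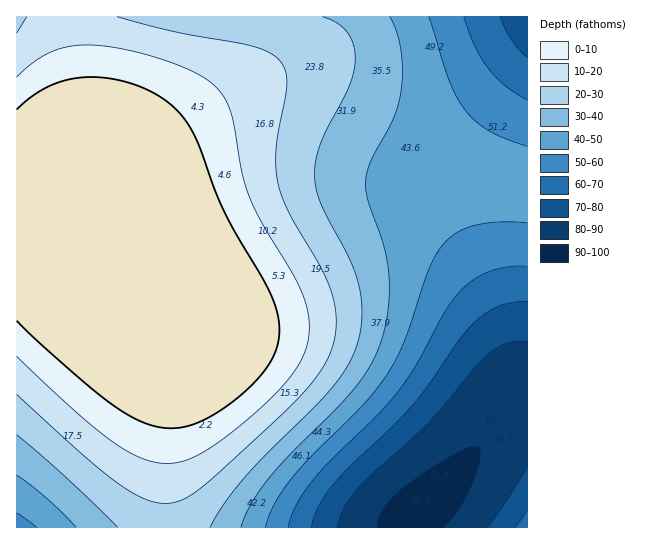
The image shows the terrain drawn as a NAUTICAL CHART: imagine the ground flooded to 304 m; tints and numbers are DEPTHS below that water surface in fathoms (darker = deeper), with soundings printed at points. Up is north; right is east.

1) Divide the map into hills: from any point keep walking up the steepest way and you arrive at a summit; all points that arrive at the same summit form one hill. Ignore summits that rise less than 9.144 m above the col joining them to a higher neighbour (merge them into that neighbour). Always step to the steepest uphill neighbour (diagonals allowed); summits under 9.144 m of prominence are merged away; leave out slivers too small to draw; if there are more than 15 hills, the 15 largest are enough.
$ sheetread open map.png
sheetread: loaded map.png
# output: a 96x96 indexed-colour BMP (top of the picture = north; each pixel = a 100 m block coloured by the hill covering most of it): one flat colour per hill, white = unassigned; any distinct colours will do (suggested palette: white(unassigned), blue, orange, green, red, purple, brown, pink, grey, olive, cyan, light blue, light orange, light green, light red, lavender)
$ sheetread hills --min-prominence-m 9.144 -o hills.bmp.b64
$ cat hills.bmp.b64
<image width="96" height="96" href="data:image/bmp;base64,Qk12EgAAAAAAAHYAAAAoAAAAYAAAAGAAAAABAAQAAAAAAAASAAATCwAAEwsAABAAAAAAAAAA////ALR3HwAOf/8ALKAsACgn1gC9Z5QAS1aMAMJ34wB/f38AIr28AM++FwDox64AeLv/AIrfmACWmP8A1bDFABEREREREREREREREREREREREREREREREREREREREREREREREREiIiIiIiIiIiIiIhEREREREREREREREREREREREREREREREREREREREREREREREREiIiIiIiIiIiIiIhERERERERERERERERERERERERERERERERERERERERERERERERESIiIiIiIiIiIiIhERERERERERERERERERERERERERERERERERERERERERERERERERIiIiIiIiIiIiIhEREREREREREREREREREREREREREREREREREREREREREREREREREiIiIiIiIiIiIhERERERERERERERERERERERERERERERERERERERERERERERERERESIiIiIiIiIiIhERERERERERERERERERERERERERERERERERERERERERERERERERERIiIiIiIiIiIhEREREREREREREREREREREREREREREREREREREREREREREREREREREiIiIiIiIiIhERERERERERERERERERERERERERERERERERERERERERERERERERERESIiIiIiIiIhERERERERERERERERERERERERERERERERERERERERERERERERERERERIiIiIiIiIhEREREREREREREREREREREREREREREREREREREREREREREREREREREREiIiIiIiIhERERERERERERERERERERERERERERERERERERERERERERERERERERERESIiIiIiIhERERERERERERERERERERERERERERERERERERERERERERERERERERERERIiIiIiIhERERERERERERERERERERERERERERERERERERERERERERERERERERERERIiIiIiIhEREREREREREREREREREREREREREREREREREREREREREREREREREREREREiIiIiIhERERERERERERERERERERERERERERERERERERERERERERERERERERERERESIiIiIhERERERERERERERERERERERERERERERERERERERERERERERERERERERERERIiIiIhERERERERERERERERERERERERERERERERERERERERERERERERERERERERERIiIiIhEREREREREREREREREREREREREREREREREREREREREREREREREREREREREREiIiIhERERERERERERERERERERERERERERERERERERERERERERERERERERERERERESIiIhERERERERERERERERERERERERERERERERERERERERERERERERERERERERERESIiIhERERERERERERERERERERERERERERERERERERERERERERERERERERERERERERIiIhEREREREREREREREREREREREREREREREREREREREREREREREREREREREREREREiIhEREREREREREREREREREREREREREREREREREREREREREREREREREREREREREREREREREREREREREREREREREREREREREREREREREREREREREREREREREREREREREREREREREREREREREREREREREREREREREREREREREREREREREREREREREREREREREREREREREREREREREREREREREREREREREREREREREREREREREREREREREREREREREREREREREREREREREREREREREREREREREREREREREREREREREREREREREREREREREREREREREREREREREREREREREREREREREREREREREREREREREREREREREREREREREREREREREREREREREREREREREREREREREREREREREREREREREREREREREREREREREREREREREREREREREREREREREREREREREREREREREREREREREREREREREREREREREREREREREREREREREREREREREREREREREREREREREREREREREREREREREREREREREREREREREREREREREREREREREREREREREREREREREREREREREREREREREREREREREREREREREREREREREREREREREREREREREREREREREREREREREREREREREREREREREREREREREREREREREREREREREREREREREREREREREREREREREREREREREREREREREREREREREREREREREREREREREREREREREREREREREREREREREREREREREREREREREREREREREREREREREREREREREREREREREREREREREREREREREREREREREREREREREREREREREREREREREREREREREREREREREREREREREREREREREREREREREREREREREREREREREREREREREREREREREREREREREREREREREREREREREREREREREREREREREREREREREREREREREREREREREREREREREREREREREREREREREREREREREREREREREREREREREREREREREREREREREREREREREREREREREREREREREREREREREREREREREREREREREREREREREREREREREREREREREREREREREREREREREREREREREREREREREREREREREREREREREREREREREREREREREREREREREREREREREREREREREREREREREREREREREREREREREREREREREREREREREREREREREREREREREREREREREREREREREREREREREREREREREREREREREREREREREREREREREREREREREREREREREREREREREREREREREREREREREREREREREREREREREREREREREREREREREREREREREREREREREREREREREREREREREREREREREREREREREREREREREREREREREREREREREREREREREREREREREREREREREREREREREREREREREREREREREREREREREREREREREREREREREREREREREREREREREREREREREREREREREREREREREREREREREREREREREREREREREREREREREREREREREREREREREREREREREREREREREREREREREREREREREREREREREREREREREREREREREREREREREREREREREREREREREREREREREREREREREREREREREREREREREREREREREREREREREREREREREREREREREREREREREREREREREREREREREREREREREREREREREREREREREREREREREREREREREREREREREREREREREREREREREREREREREREREREREREREREREREREREREREREREREREREREREREREREREREREREREREREREREREREREREREREREREREREREREREREREREREREREREREREREREREREREREREREREREREREREREREREREREREREREREREREREREREREREREREREREREREREREREREREREREREREREREREREREREREREREREREREREREREREREREREREREREREREREREREREREREREREREREREREREREREREREREREREREREREREREREREREREREREREREREREREREREREREREREREREREREREREREREREREREREREREREREREREREREREREREREREREREREREREREREREREREREREREREREREREREREREREREREREREREREREREREREREREREREREREREREREREREREREREREREREREREREREREREREREREREREREREREREREREREREREREREREREREREREREREREREREREREREREREREREREREREREREREREREREREREREREREREREREREREREREREREREREREREREREREREREREREREREREREREREREREREREREREREREREREREREREREREREREREREREREREREREREREREREREREREREREREREREREREREREREREREREREREREREREREREREREREREREREREREREREREREREREREREREREREREREREREREREREREREREREREREREREREREREREREREREREREREREREREREREREREREREREREREREREREREREREREREREREREREREREREREREREREREREREREREREREREREREREREREREREREREREREREREREREREREREREREREREREREREREREREREREREREREREREREREREREREREREREREREREREREREREREREREREREREREREREREREREREREREREREREREREREREREREREREREREREREREREREREREREREREREREREREREREREREREREREREREREREREREREREREREREREREREREREREREREREREREREREREREREREREREREREREREREREREREREREREREREREREREREREREREREREREREREREREREREREREREREREREREREREREREREREREREREREREREREREREREREREREREREREREREREREREREREREREREREREREREREREREREREREREREREREREREREREREREREREREREREREREREREREREREREREREREREREREREREREREREREREREREREREREREREREREREREREREREREREREREREREREREREREREREREREREREREREREREREREREREREREREREREREREREREREREREREREREREREREREREREREREREREREREREREREREREREREREREREREREREREREREREREREREREREREREREREREREREREREREREREREREREREREREREREREREREREREREREREREREREREREREREREREREREREREREREREREREREREREREREREREREREREREREREREREREREREREREREREREREREREREREREREREREREREREREREREREREREREREREREREREREREREREREREREREREREREREREREREREREREREREREREREREREREREREREREREREREREREREREREREREREREREREREREREREREREREREREREREREREREREREREREREREREREREREREREREREREREREREREREREREREREREREREREREREREREREREREREREREREREREREREREREREREREREREREREREREREREREREREREREREREREREREREREREREREREREREREREREREREREREREREREREREREREREREREREREREREREREREREREREREREREREREREREREREREREREREREREREREREREREREREREREREREREREREREREREREREREREREREREREREREREREREREREREREREREREREREREREREREREREREREREREREREREREREREREREREREREREREREREREREREREREREREREREREREREREREREREREREREREREREREREREREREREREREREREREREREREREREREREREREREREREREREREREREREREREREREREREREREREREREREREREREREREREREREREREREREREREREREREREREREREREREREREREREREREREREREREREREREREREREREREREREREREREREREREREREREREREREREREREREREREREREREREREREREREREREREREREREREREREREREREREREREREREREREREREREREREREREREREREREREREREREREREREREREREREREREREREREREREREREREREREREREREREREREREREREREREREREREREREREREREREREREREREREREREREREREREREREREREREREREREREREREREREREREREREREREREREREREREREREREREREREREREREREREREREREREREREREREREREREREQ=="/>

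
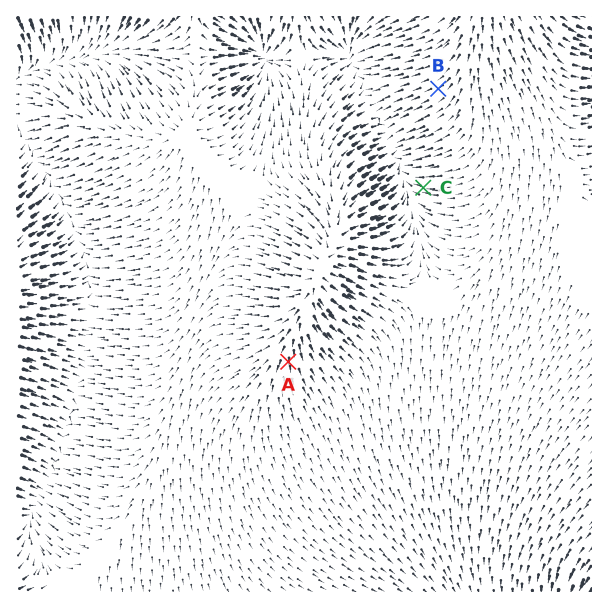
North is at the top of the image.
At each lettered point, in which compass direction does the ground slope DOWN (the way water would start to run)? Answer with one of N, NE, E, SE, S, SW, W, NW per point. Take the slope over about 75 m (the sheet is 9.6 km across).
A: S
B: SW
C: W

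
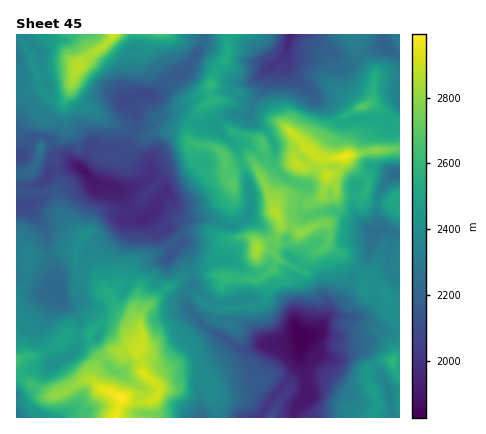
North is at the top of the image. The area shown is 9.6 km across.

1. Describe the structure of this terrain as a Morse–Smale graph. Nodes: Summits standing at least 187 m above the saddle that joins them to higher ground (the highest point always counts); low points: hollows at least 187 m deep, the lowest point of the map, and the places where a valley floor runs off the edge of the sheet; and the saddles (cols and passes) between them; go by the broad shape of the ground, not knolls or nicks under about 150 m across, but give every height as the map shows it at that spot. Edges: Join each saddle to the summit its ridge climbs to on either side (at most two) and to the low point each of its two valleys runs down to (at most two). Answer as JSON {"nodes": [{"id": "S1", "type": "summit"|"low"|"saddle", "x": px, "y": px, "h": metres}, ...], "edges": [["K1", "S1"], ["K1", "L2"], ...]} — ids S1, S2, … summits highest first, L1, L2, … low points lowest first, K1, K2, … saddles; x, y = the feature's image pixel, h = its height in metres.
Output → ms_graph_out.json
{"nodes": [
{"id": "S1", "type": "summit", "x": 120, "y": 398, "h": 2994},
{"id": "S2", "type": "summit", "x": 346, "y": 156, "h": 2970},
{"id": "S3", "type": "summit", "x": 114, "y": 34, "h": 2919},
{"id": "L1", "type": "low", "x": 300, "y": 336, "h": 1825},
{"id": "L2", "type": "low", "x": 84, "y": 170, "h": 1884},
{"id": "L3", "type": "low", "x": 292, "y": 34, "h": 1937},
{"id": "L4", "type": "low", "x": 16, "y": 414, "h": 2299},
{"id": "K1", "type": "saddle", "x": 242, "y": 164, "h": 2578},
{"id": "K2", "type": "saddle", "x": 20, "y": 378, "h": 2567},
{"id": "K3", "type": "saddle", "x": 390, "y": 116, "h": 2510},
{"id": "K4", "type": "saddle", "x": 190, "y": 120, "h": 2480},
{"id": "K5", "type": "saddle", "x": 78, "y": 338, "h": 2456},
{"id": "K6", "type": "saddle", "x": 242, "y": 222, "h": 2424},
{"id": "K7", "type": "saddle", "x": 192, "y": 272, "h": 2352},
{"id": "K8", "type": "saddle", "x": 204, "y": 40, "h": 2241},
{"id": "K9", "type": "saddle", "x": 42, "y": 136, "h": 2157}],
"edges": [["K1", "S2"], ["K1", "L1"], ["K1", "L3"], ["K2", "S1"], ["K2", "L1"], ["K2", "L4"], ["K3", "S2"], ["K3", "L1"], ["K3", "L3"], ["K4", "S2"], ["K4", "L2"], ["K4", "L3"], ["K5", "S1"], ["K5", "L1"], ["K5", "L2"], ["K6", "S2"], ["K6", "L1"], ["K6", "L2"], ["K7", "S1"], ["K7", "S2"], ["K7", "L1"], ["K7", "L2"], ["K8", "S2"], ["K8", "S3"], ["K8", "L2"], ["K9", "S1"], ["K9", "S3"], ["K9", "L2"]]}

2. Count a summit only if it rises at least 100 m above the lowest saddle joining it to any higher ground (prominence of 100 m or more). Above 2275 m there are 8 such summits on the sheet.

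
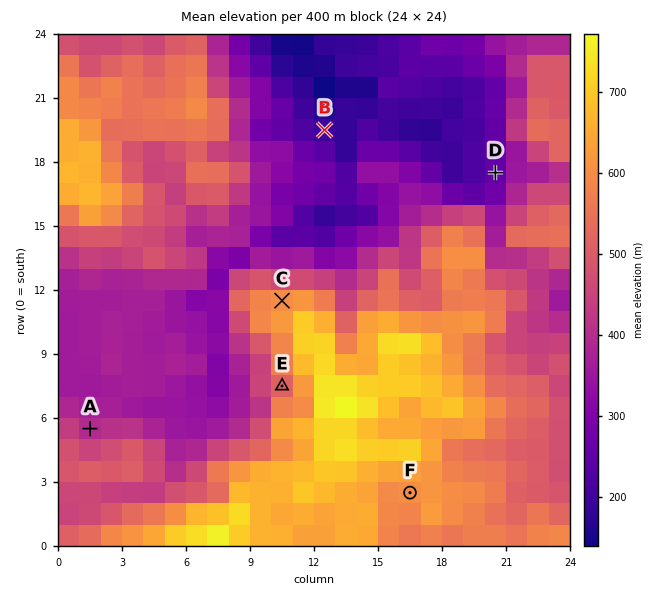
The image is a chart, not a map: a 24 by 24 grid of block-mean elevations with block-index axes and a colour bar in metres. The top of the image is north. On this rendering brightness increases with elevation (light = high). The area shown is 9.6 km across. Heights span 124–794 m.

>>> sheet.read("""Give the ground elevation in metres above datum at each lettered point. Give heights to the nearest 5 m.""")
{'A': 395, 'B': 205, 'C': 595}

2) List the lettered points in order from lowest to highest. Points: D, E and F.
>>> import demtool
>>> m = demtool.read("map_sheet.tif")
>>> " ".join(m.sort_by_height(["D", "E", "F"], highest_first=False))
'D E F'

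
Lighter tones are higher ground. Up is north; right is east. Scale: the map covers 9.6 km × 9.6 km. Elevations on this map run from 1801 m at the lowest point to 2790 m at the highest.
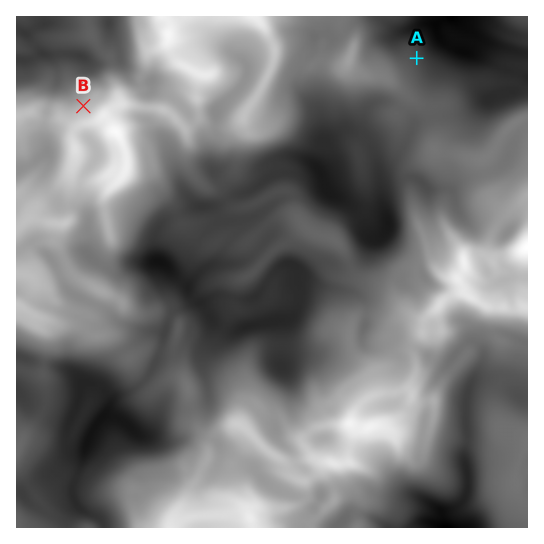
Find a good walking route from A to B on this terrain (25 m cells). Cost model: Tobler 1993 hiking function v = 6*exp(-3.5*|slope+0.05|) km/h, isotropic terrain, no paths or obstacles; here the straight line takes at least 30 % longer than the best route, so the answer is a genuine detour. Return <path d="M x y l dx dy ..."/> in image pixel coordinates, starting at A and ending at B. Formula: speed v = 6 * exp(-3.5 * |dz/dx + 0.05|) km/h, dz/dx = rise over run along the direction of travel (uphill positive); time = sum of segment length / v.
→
<path d="M417 58l-14 27-2 2-3 2-9 0-3-2-40 0-24-12-13 0-15 7-4 4-9 19 0 10-7 14-7 6-10 6-16 0-19-10-4-4-3-1-18 0-10-5-13-14-8-4-23 0-8-4-10-10-6-3-4 0-2 1-8 8-22 11"/>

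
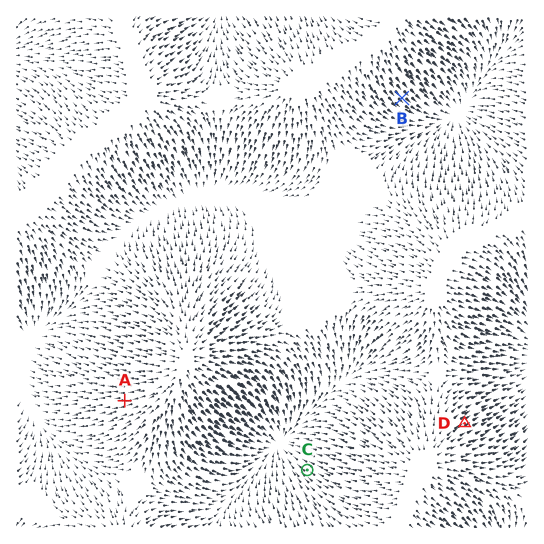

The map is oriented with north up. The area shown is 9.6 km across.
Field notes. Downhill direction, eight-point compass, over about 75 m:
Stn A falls W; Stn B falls SE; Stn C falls NW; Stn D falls NE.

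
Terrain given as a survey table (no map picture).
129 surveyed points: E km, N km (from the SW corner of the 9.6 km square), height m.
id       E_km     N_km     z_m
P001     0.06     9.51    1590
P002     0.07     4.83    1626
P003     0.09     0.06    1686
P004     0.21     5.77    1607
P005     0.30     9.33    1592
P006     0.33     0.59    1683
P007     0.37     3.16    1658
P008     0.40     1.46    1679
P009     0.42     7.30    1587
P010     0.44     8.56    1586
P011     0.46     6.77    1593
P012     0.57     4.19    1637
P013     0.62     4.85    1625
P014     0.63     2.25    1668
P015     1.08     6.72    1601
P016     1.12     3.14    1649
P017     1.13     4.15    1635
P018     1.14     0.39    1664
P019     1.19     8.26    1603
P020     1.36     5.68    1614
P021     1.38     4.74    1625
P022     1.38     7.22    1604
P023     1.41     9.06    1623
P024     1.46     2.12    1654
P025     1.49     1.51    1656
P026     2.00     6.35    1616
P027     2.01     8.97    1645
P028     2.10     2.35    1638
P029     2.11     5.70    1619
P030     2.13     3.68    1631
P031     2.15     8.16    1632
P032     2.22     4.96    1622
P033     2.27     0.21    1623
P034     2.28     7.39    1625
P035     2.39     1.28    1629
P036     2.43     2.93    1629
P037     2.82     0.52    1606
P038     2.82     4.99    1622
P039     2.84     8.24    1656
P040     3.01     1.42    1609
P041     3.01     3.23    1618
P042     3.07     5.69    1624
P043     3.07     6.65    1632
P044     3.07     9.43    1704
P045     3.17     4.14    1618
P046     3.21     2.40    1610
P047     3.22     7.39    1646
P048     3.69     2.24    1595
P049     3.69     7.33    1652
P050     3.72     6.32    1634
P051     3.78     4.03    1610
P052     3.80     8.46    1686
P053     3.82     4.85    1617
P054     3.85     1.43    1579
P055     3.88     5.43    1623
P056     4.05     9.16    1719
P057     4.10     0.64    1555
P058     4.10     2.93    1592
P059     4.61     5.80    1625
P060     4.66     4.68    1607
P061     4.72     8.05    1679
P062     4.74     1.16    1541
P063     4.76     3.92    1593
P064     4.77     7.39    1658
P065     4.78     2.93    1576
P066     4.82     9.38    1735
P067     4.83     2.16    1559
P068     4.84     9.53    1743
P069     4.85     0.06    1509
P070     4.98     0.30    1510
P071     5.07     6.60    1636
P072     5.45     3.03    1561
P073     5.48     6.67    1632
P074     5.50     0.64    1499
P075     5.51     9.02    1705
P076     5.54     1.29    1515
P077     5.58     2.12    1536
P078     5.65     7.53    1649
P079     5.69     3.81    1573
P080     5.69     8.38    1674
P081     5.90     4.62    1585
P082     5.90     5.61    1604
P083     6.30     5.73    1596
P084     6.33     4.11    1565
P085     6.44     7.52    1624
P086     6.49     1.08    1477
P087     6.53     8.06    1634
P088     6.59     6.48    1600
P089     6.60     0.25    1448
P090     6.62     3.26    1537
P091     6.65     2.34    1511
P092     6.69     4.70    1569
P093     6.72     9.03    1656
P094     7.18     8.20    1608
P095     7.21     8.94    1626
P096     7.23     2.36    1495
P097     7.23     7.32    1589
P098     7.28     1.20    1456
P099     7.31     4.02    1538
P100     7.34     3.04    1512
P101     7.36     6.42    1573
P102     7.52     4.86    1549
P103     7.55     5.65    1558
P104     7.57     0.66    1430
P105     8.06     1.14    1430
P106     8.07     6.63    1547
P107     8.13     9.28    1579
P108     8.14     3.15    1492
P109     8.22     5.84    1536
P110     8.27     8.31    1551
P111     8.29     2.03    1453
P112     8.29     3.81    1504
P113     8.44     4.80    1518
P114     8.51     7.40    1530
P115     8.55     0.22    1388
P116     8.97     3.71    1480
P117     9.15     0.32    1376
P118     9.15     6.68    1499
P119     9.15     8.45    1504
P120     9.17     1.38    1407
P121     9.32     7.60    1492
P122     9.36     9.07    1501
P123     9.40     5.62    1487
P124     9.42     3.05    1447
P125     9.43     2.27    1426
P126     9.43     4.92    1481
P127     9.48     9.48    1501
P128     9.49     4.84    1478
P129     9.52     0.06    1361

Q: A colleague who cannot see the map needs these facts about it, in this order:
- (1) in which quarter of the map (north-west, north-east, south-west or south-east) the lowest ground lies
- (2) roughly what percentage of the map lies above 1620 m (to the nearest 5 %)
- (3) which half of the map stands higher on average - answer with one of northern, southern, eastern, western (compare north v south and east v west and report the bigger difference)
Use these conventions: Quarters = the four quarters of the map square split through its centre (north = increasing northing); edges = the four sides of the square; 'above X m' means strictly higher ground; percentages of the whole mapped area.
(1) Look to the south-east quarter for the lowest ground.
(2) Ground above 1620 m makes up about 35 % of the sheet.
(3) On average the western half of the map is the higher ground.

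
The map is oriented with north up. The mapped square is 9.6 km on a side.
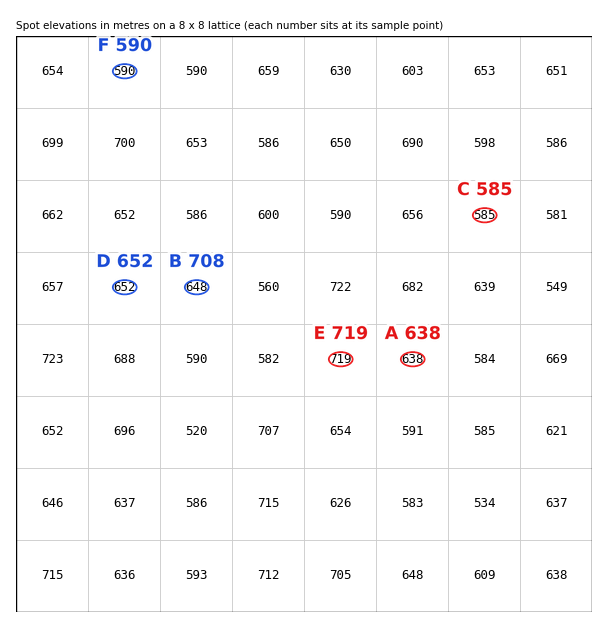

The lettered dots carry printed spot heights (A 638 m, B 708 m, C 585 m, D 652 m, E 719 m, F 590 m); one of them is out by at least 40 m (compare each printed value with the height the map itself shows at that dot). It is B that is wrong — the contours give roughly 648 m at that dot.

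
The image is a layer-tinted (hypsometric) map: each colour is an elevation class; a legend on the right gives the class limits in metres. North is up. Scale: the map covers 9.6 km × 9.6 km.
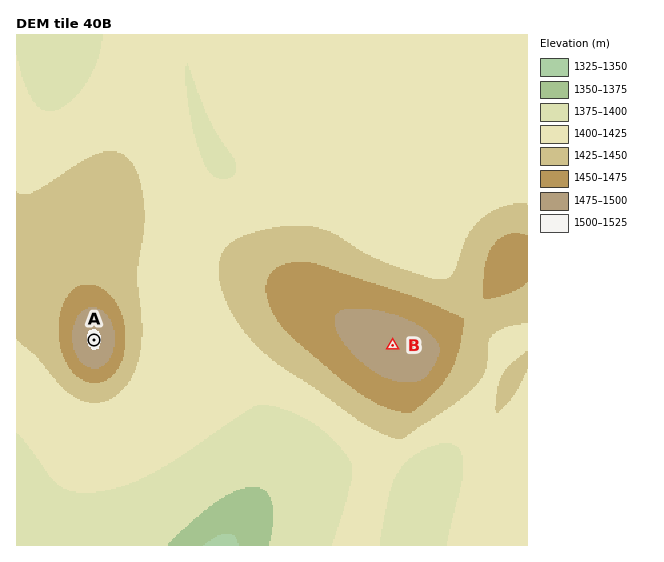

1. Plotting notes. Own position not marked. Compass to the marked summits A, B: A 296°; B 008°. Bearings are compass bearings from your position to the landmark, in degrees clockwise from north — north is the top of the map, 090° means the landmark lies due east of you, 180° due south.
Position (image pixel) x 374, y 477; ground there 1405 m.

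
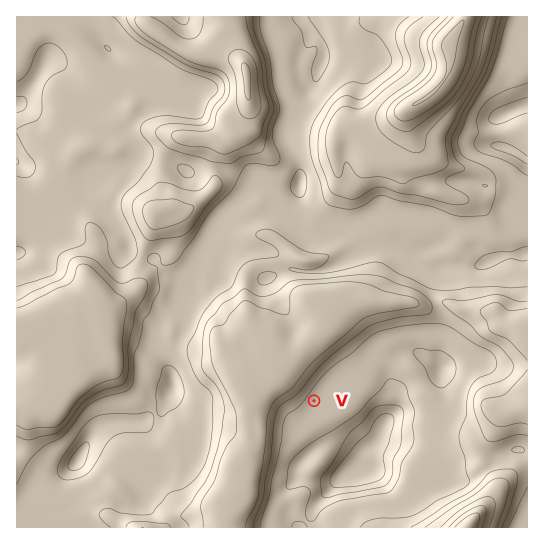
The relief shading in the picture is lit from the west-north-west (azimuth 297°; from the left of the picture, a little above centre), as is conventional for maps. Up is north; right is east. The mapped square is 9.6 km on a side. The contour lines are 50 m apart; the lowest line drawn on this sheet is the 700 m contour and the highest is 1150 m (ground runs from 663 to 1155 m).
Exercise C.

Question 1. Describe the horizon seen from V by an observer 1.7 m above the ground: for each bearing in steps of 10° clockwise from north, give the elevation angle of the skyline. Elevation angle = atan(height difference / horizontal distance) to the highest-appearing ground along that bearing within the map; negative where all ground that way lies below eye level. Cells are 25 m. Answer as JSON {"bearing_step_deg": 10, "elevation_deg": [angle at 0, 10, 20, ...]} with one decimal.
{"bearing_step_deg": 10, "elevation_deg": [8.9, 7.6, 6.0, 4.2, 3.5, 2.1, 1.7, 2.2, 1.6, 2.2, 1.6, 1.2, 2.8, 4.8, 1.8, 0.8, 0.4, -0.2, -0.7, -0.5, -0.1, 3.2, 4.9, 5.8, 6.7, 7.5, 8.3, 9.4, 10.9, 12.8, 13.8, 14.1, 13.7, 13.0, 11.8, 10.4]}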